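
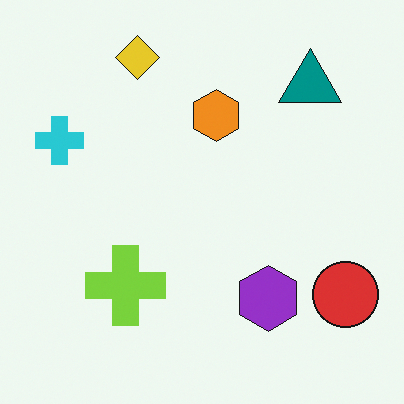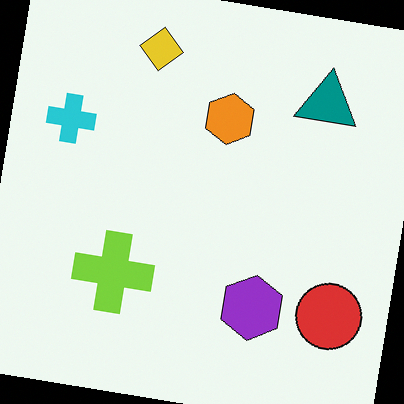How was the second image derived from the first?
The second image is the first rotated clockwise by a few degrees.

Every shape is tilted by the same angle and the image corners show triangular fill wedges — a whole-image rotation by a non-right angle.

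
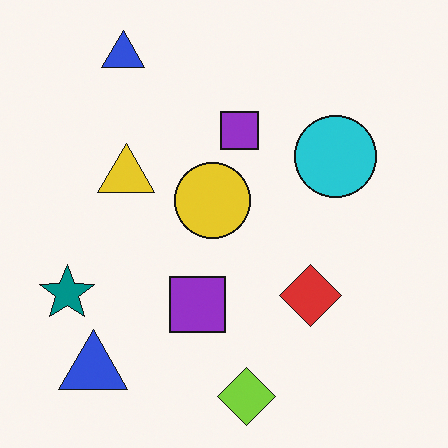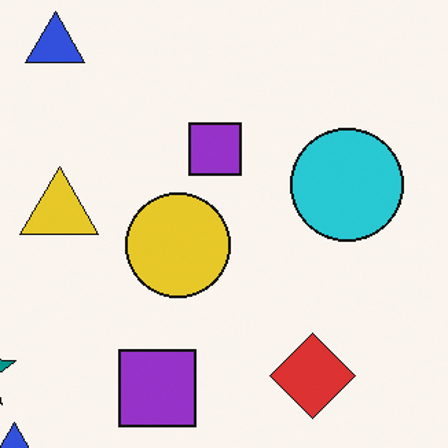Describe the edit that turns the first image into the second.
It was cropped slightly and scaled back up.

The visible shapes are larger and the field of view is narrower; shapes near the original edges may be partly or wholly outside the frame — a crop-and-rescale.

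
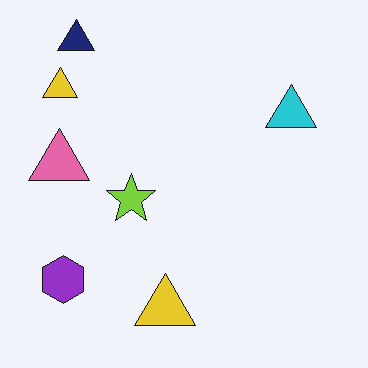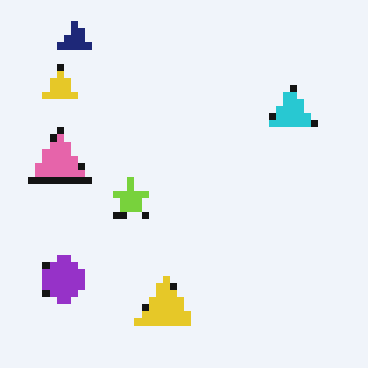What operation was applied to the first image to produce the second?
It was moderately pixelated.

Shapes are reduced to large square blocks; fine edges and outlines are lost — a downscale-then-upscale (mosaic) effect.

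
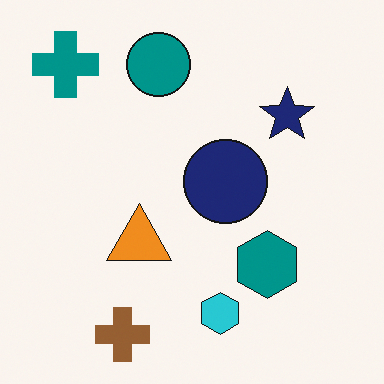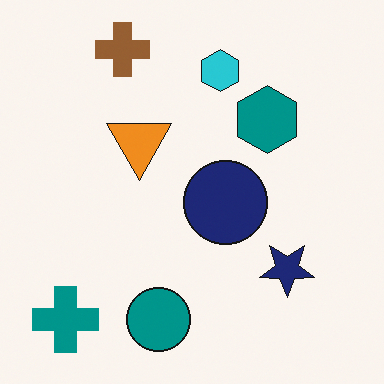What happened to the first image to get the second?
This is the original image flipped vertically (top ↔ bottom).

The brown cross is in the bottom-left of the first image and the top-left of the second — shapes on opposite sides of the horizontal midline have swapped in a mirror flip.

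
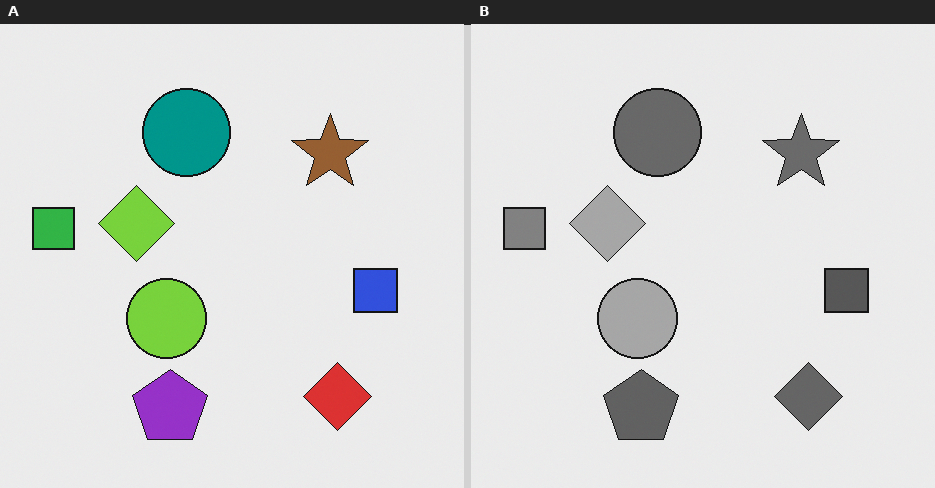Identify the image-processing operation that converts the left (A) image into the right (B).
Converted to grayscale.

All color is removed — every shape is now a shade of grey.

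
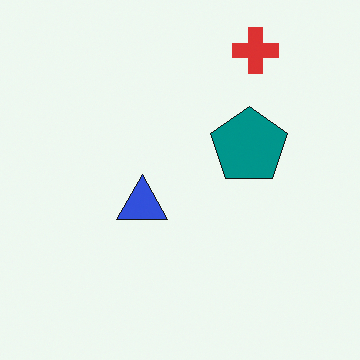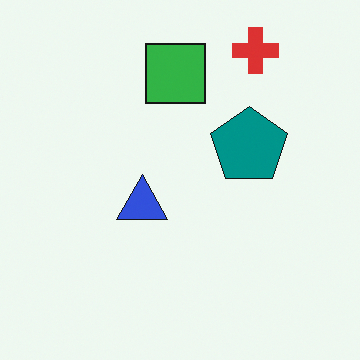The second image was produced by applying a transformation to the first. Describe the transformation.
It was overlaid with an additional green square.

A green square appears in the second image that is absent from the first.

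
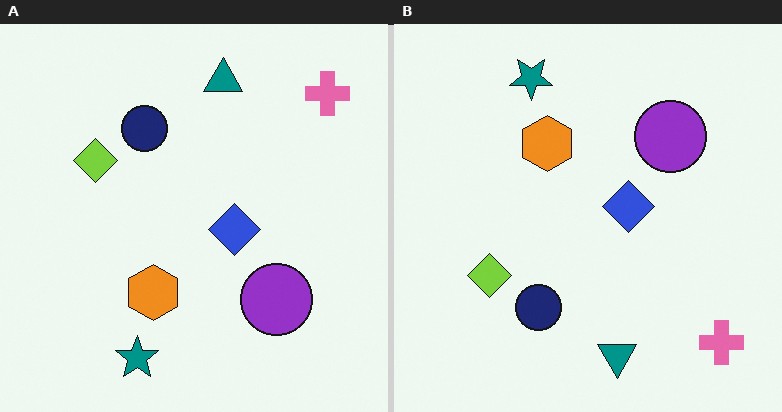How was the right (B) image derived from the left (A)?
The transformation is: flipped vertically (top ↔ bottom).

The teal star is in the bottom of the left (A) image and the top of the right (B) — shapes on opposite sides of the horizontal midline have swapped in a mirror flip.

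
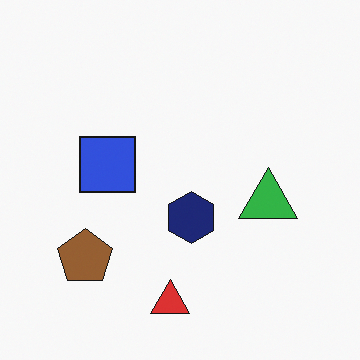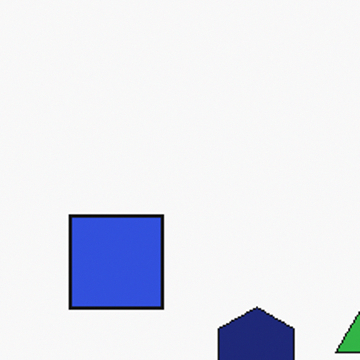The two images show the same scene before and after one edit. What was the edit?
Cropped tightly and scaled back up.

The visible shapes are larger and the field of view is narrower; shapes near the original edges may be partly or wholly outside the frame — a crop-and-rescale.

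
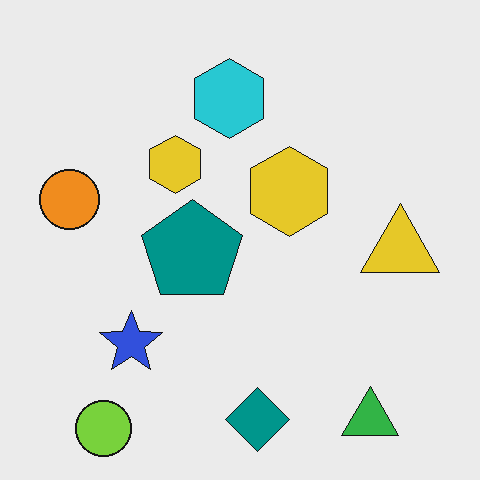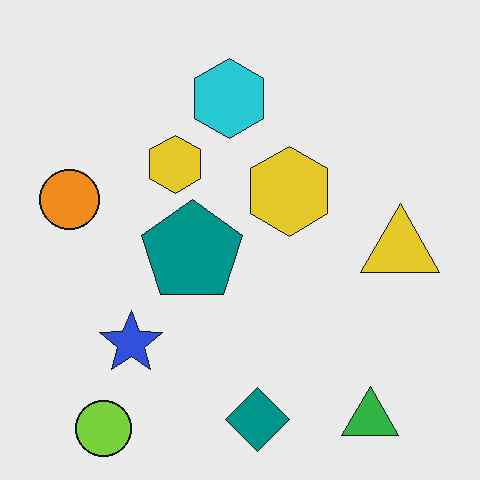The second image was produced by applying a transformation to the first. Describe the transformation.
The image was given moderate JPEG compression.

Blocky 8×8 compression artifacts appear around shape edges and the flat background shows ringing — characteristic JPEG degradation.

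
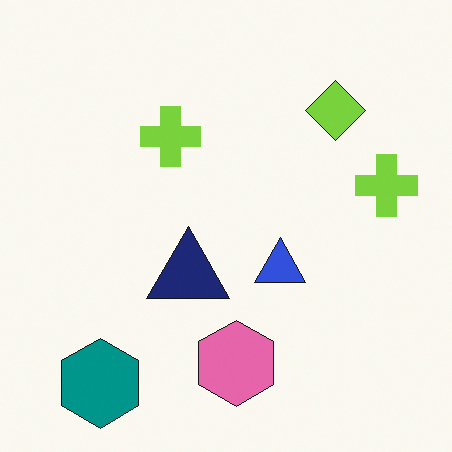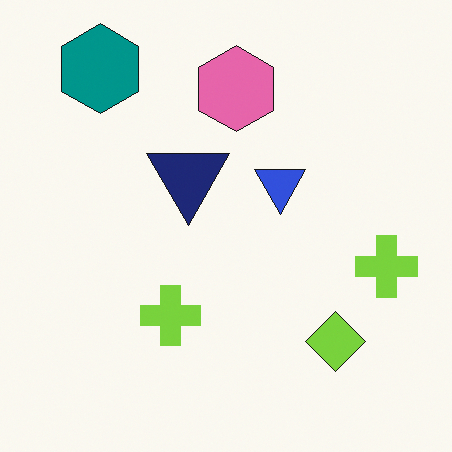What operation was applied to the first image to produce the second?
Flipped vertically (top ↔ bottom).

The teal hexagon is in the bottom-left of the first image and the top-left of the second — shapes on opposite sides of the horizontal midline have swapped in a mirror flip.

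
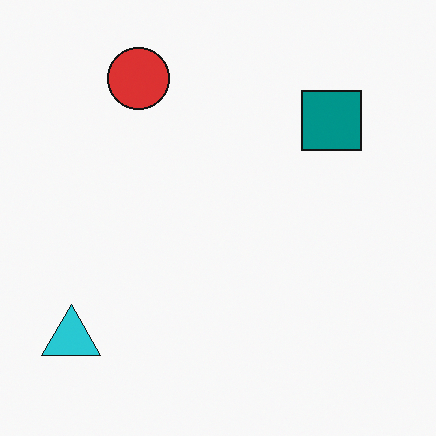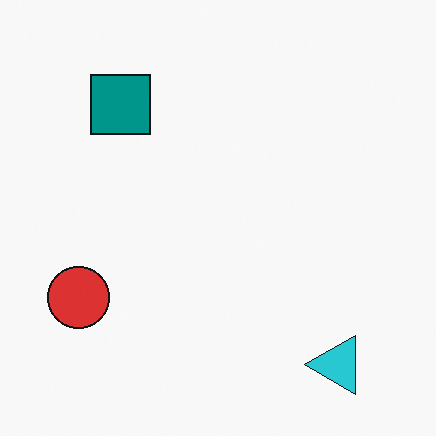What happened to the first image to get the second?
This is the original image rotated 90° counter-clockwise.

The cyan triangle sits in the bottom-left of the first image and the bottom-right of the second — consistent with a whole-image 90° counter-clockwise rotation.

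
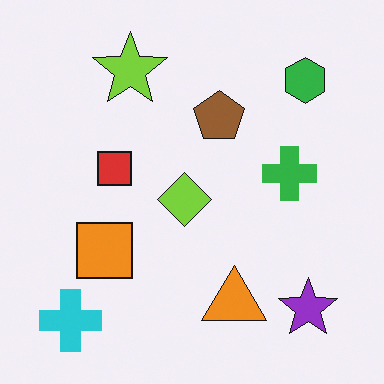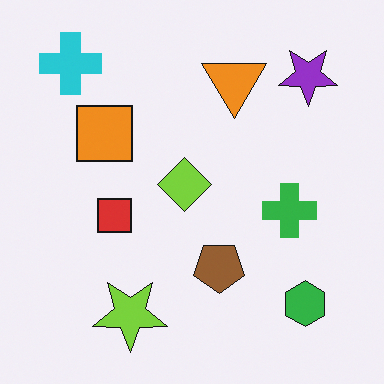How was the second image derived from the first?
It was flipped vertically (top ↔ bottom).

The cyan cross is in the bottom-left of the first image and the top-left of the second — shapes on opposite sides of the horizontal midline have swapped in a mirror flip.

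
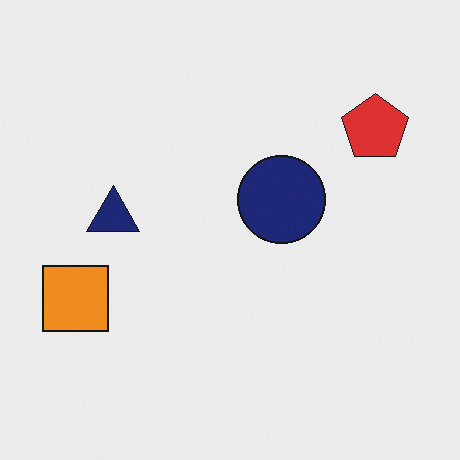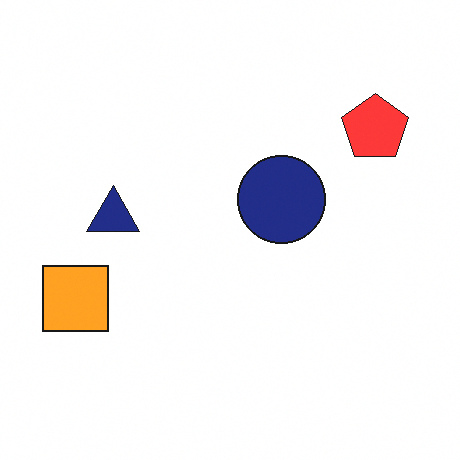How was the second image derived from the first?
This is the original image slightly brightened.

Every pixel — background and shapes alike — is uniformly brightened.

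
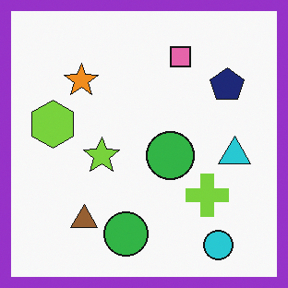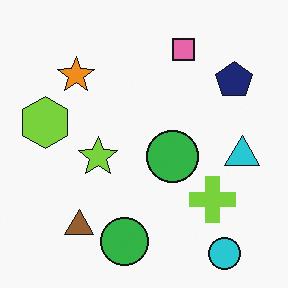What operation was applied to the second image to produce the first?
The transformation is: framed with a purple border.

A solid purple frame runs around the edge of the first image, with the content slightly shrunk inside it.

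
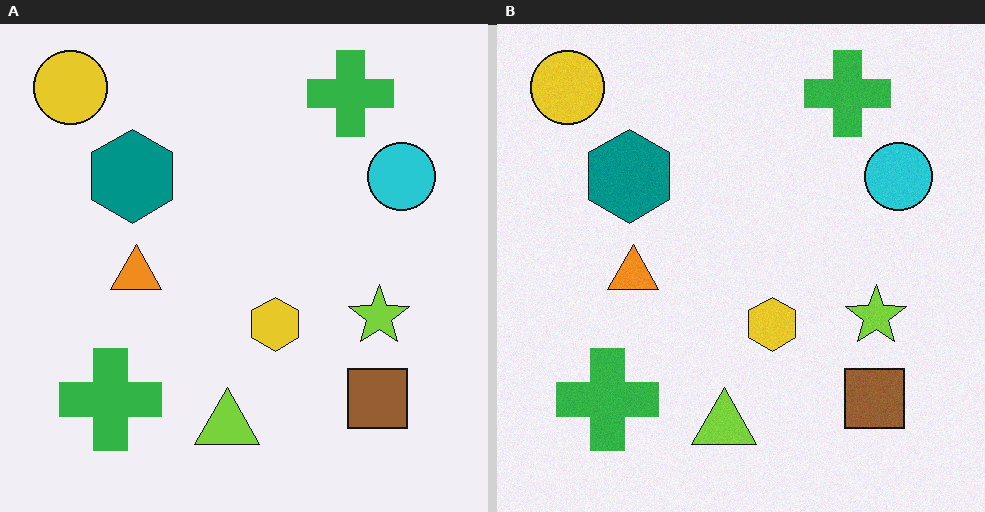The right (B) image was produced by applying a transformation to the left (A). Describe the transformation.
This is the original image degraded with light additive noise.

Random speckle covers the whole image, including the flat background.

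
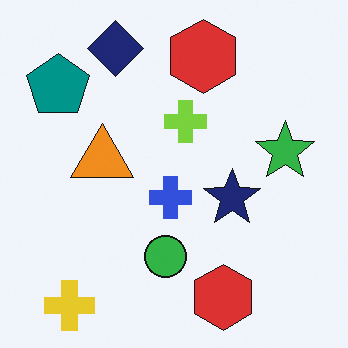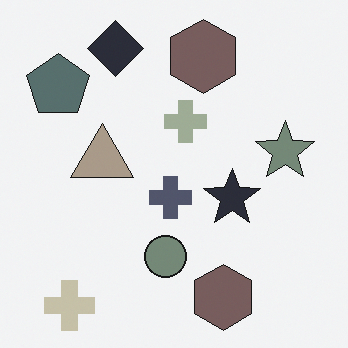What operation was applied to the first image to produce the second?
Heavily desaturated.

All colors are more muted and greyish — a global saturation change.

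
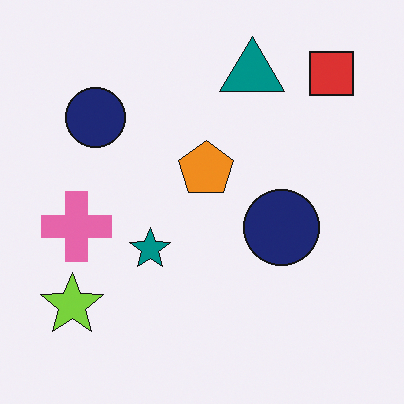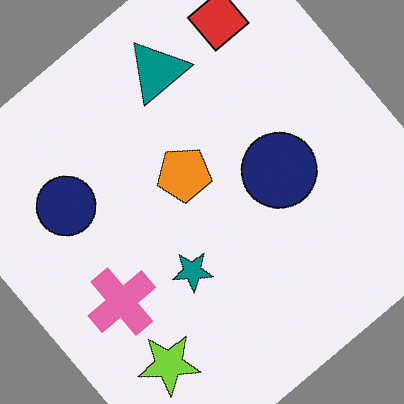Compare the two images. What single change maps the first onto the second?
It was rotated counter-clockwise by a large amount — several tens of degrees.

Every shape is tilted by the same angle and the image corners show triangular fill wedges — a whole-image rotation by a non-right angle.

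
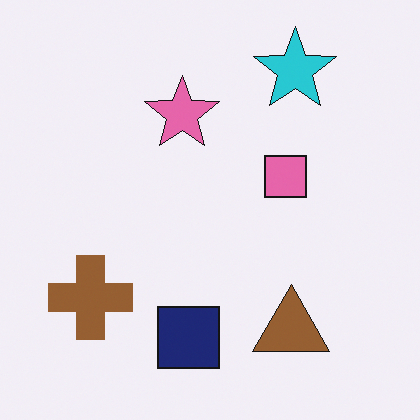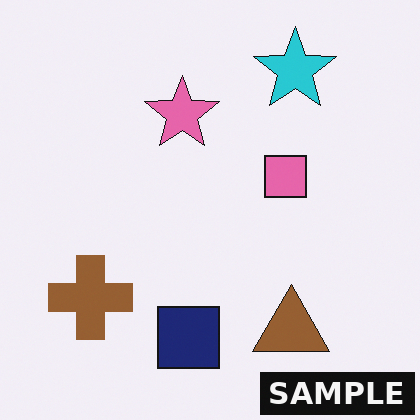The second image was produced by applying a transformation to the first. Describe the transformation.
Watermarked with the text "SAMPLE" in the lower-right corner.

A dark label reading "SAMPLE" appears in the lower-right corner.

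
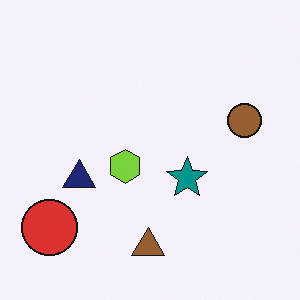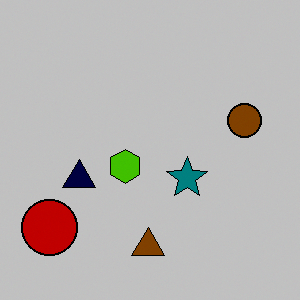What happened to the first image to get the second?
Heavily posterized to just a handful of flat colors.

Each flat color has snapped to a coarser quantized level — most visibly, the near-white background has dropped to a flat grey.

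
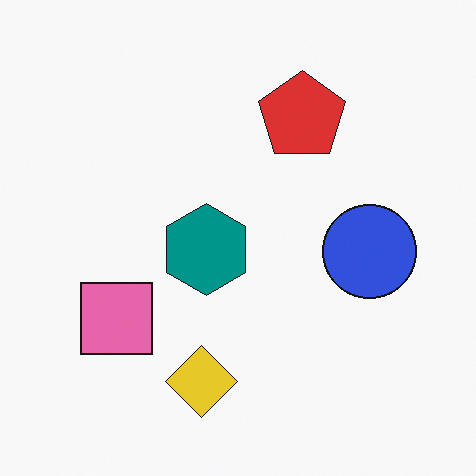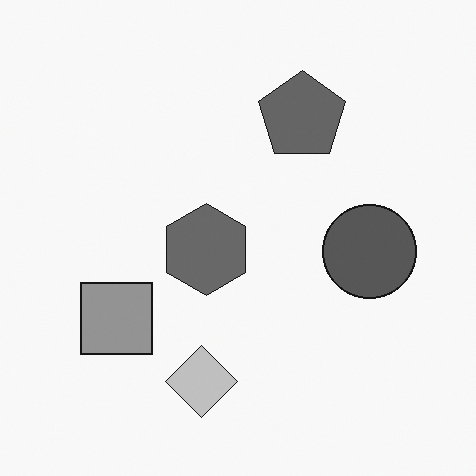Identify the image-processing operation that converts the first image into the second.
It was converted to grayscale.

All color is removed — every shape is now a shade of grey.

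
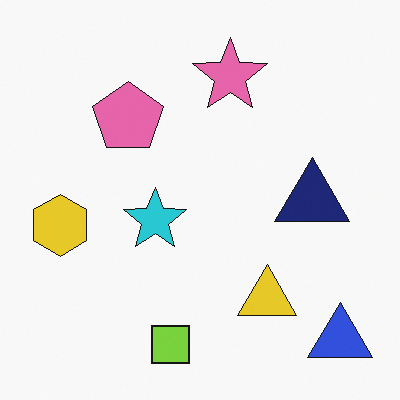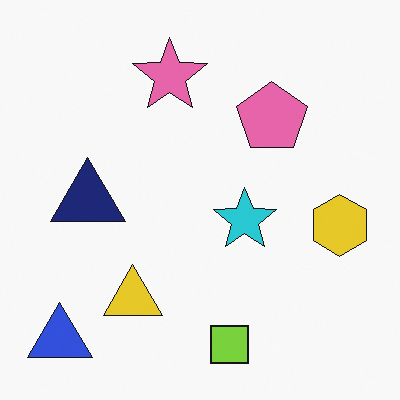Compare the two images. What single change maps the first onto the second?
The transformation is: flipped horizontally (left ↔ right).

The yellow hexagon is in the left of the first image and the right of the second — shapes on opposite sides of the vertical midline have swapped in a mirror flip.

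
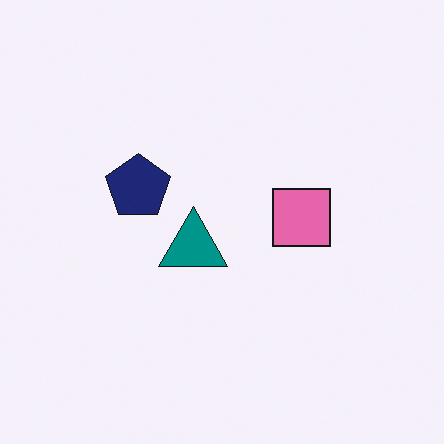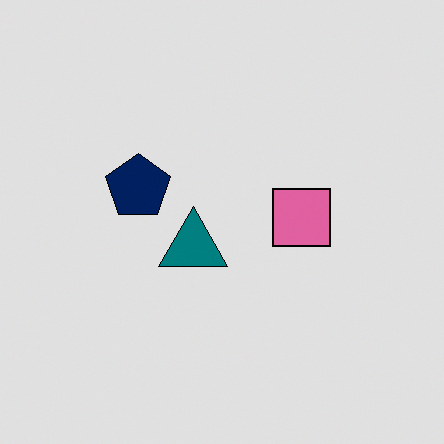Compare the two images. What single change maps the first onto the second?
This is the original image posterized to a reduced palette.

Each flat color has snapped to a coarser quantized level — most visibly, the near-white background has dropped to a flat grey.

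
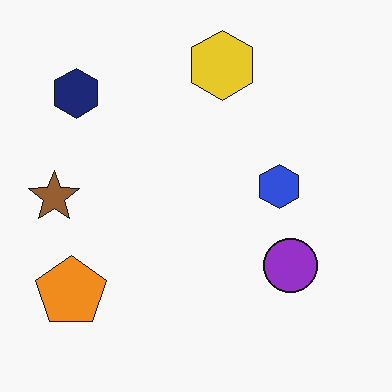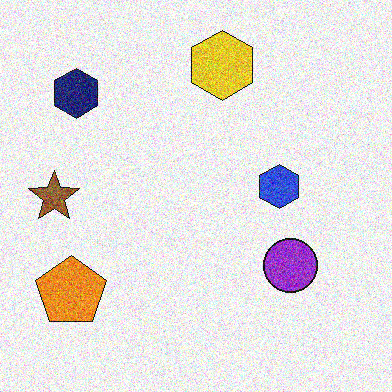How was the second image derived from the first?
The image was degraded with a thick layer of grain.

Random speckle covers the whole image, including the flat background.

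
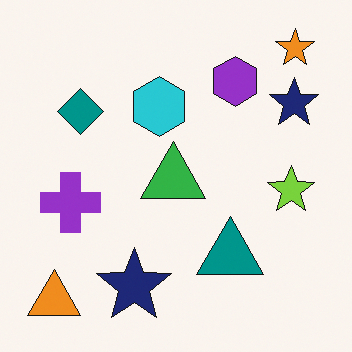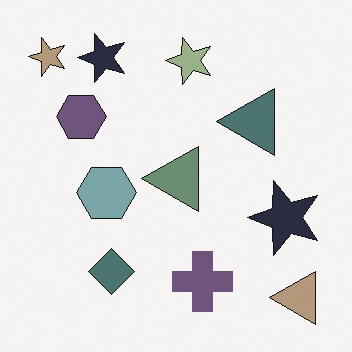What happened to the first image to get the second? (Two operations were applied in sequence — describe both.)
It was heavily desaturated, then rotated 90° counter-clockwise.

All colors are more muted and greyish — a global saturation change. The orange star sits in the top-right of the first image and the top-left of the second — consistent with a whole-image 90° counter-clockwise rotation.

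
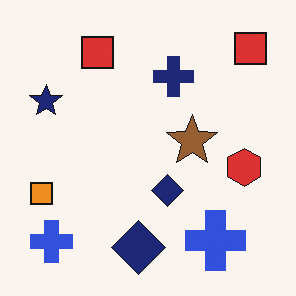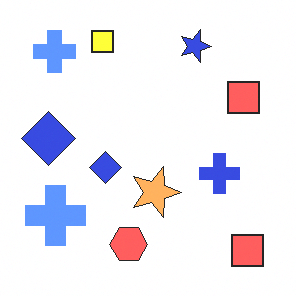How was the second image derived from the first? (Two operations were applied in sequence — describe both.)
This is the original image rotated 90° clockwise, then brightened a lot.

The orange square sits in the left of the first image and the top of the second — consistent with a whole-image 90° clockwise rotation. Every pixel — background and shapes alike — is uniformly brightened.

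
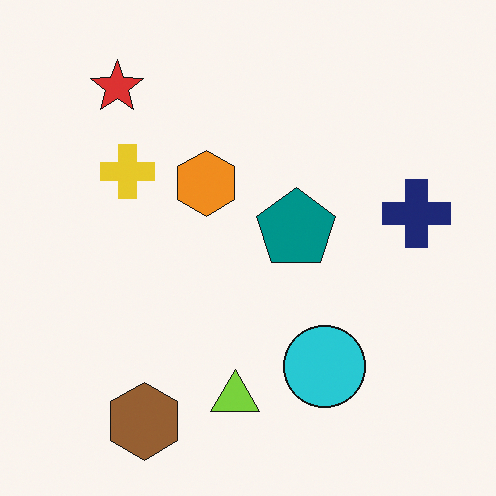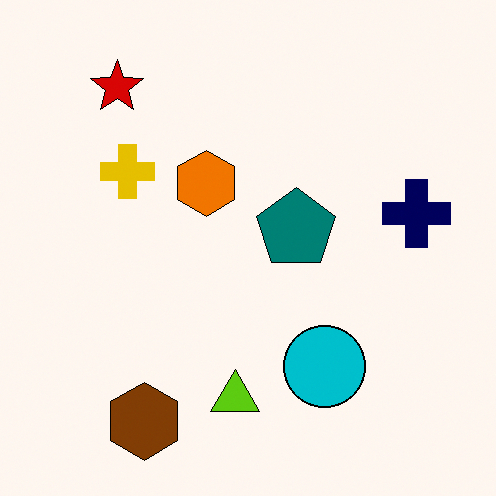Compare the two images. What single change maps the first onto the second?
It was given slightly increased contrast.

Tones are pushed away from mid-grey across the whole image — a global contrast change.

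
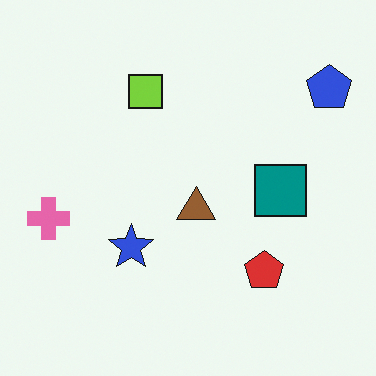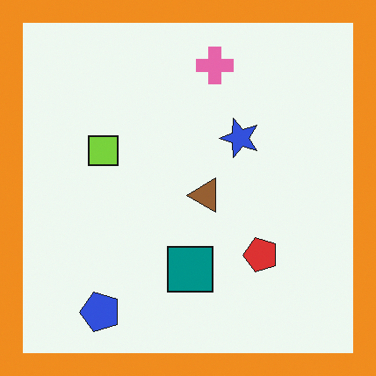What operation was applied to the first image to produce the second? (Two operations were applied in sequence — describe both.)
The transformation is: transposed (reflected across the top-left ↔ bottom-right diagonal), then framed with a orange border.

Shapes have swapped their row and column positions — what was in the top-right is now in the bottom-left — a diagonal reflection. A solid orange frame runs around the edge of the second image, with the content slightly shrunk inside it.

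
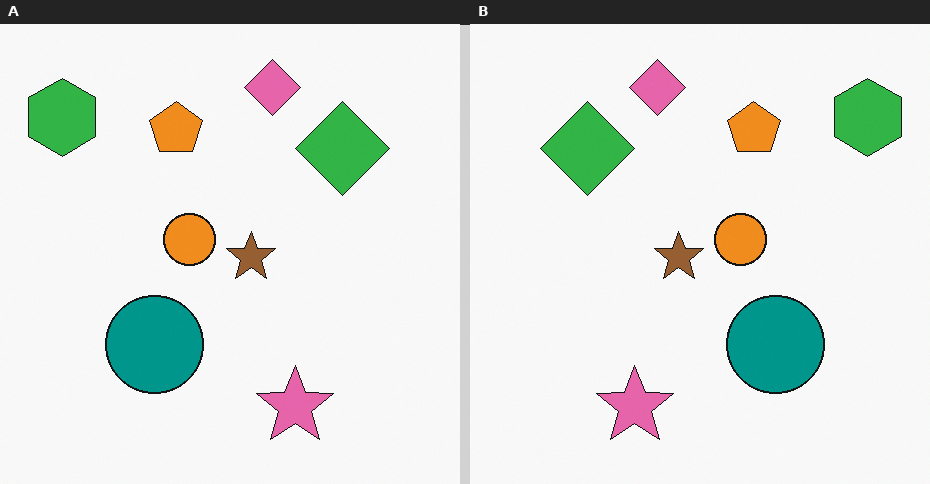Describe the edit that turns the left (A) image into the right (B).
The transformation is: flipped horizontally (left ↔ right).

The green hexagon is in the top-left of the left (A) image and the top-right of the right (B) — shapes on opposite sides of the vertical midline have swapped in a mirror flip.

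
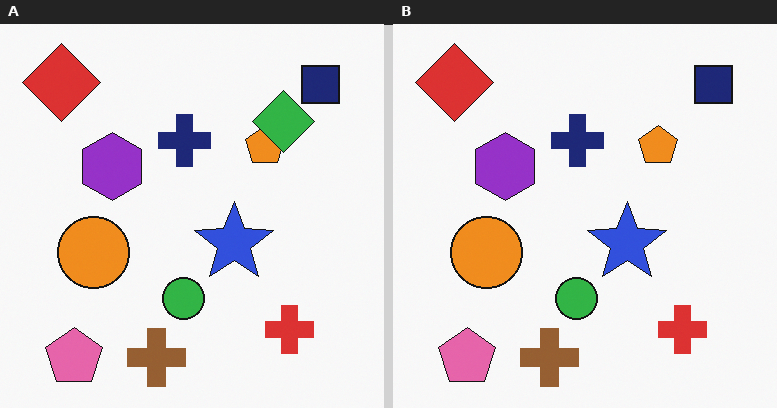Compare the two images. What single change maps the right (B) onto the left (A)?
Overlaid with an additional green diamond.

A green diamond appears in the left (A) image that is absent from the right (B).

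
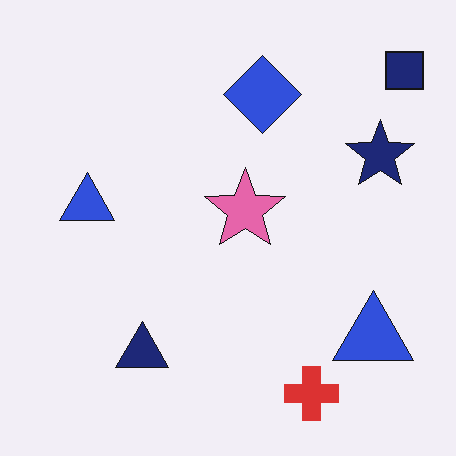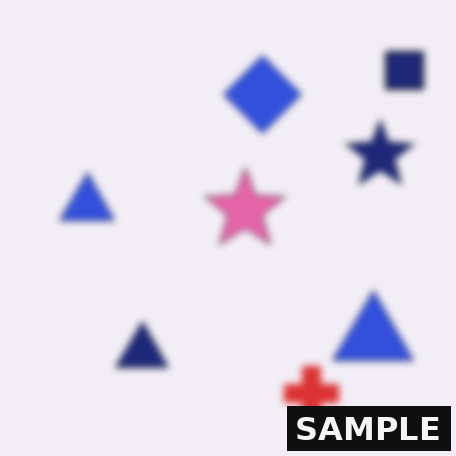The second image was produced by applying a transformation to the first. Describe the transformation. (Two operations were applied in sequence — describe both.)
It was noticeably gaussian-blurred, then watermarked with the text "SAMPLE" in the lower-right corner.

Shape edges and outlines are uniformly softened across the whole image. A dark label reading "SAMPLE" appears in the lower-right corner.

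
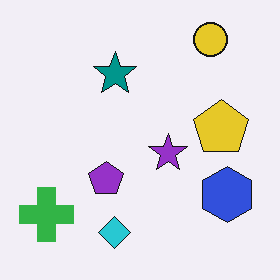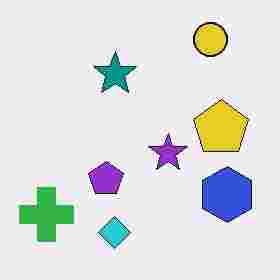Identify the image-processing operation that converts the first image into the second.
The second image is the first heavily JPEG-compressed with obvious blocking artifacts.

Blocky 8×8 compression artifacts appear around shape edges and the flat background shows ringing — characteristic JPEG degradation.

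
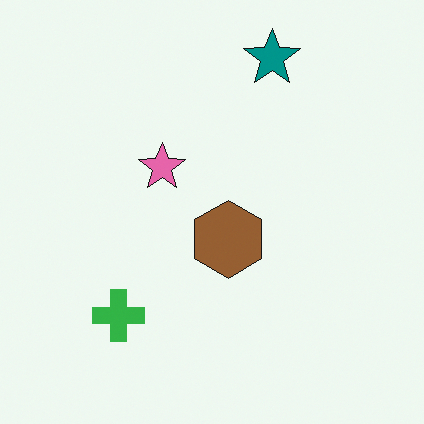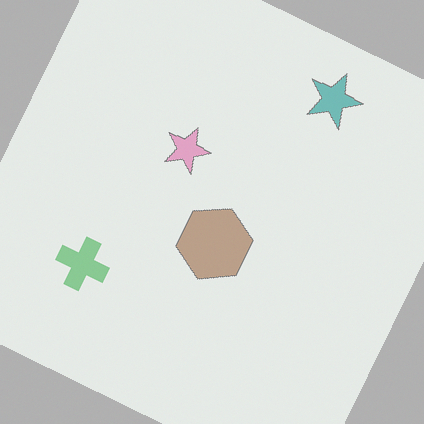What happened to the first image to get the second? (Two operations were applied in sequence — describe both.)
The image was rotated clockwise by a moderate amount, then washed out (contrast reduced).

Every shape is tilted by the same angle and the image corners show triangular fill wedges — a whole-image rotation by a non-right angle. Tones are pushed toward mid-grey across the whole image — a global contrast change.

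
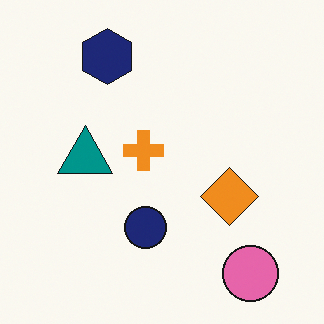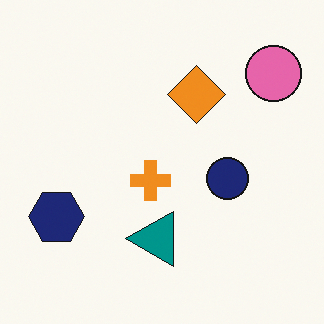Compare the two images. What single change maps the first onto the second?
This is the original image rotated 90° counter-clockwise.

The pink circle sits in the bottom-right of the first image and the top-right of the second — consistent with a whole-image 90° counter-clockwise rotation.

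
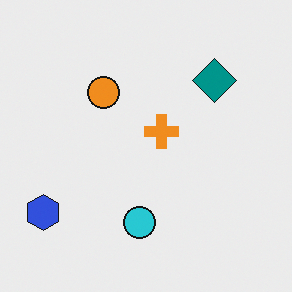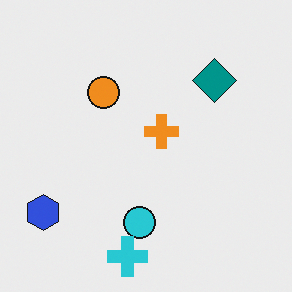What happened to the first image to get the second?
The image was overlaid with an additional cyan cross.

A cyan cross appears in the second image that is absent from the first.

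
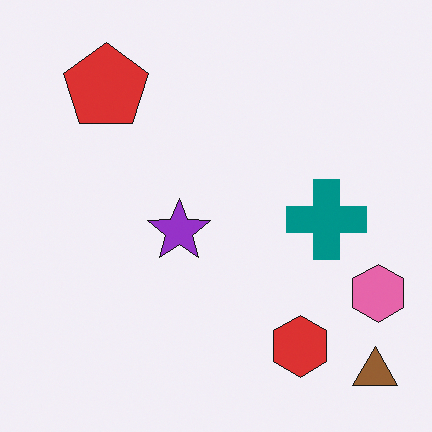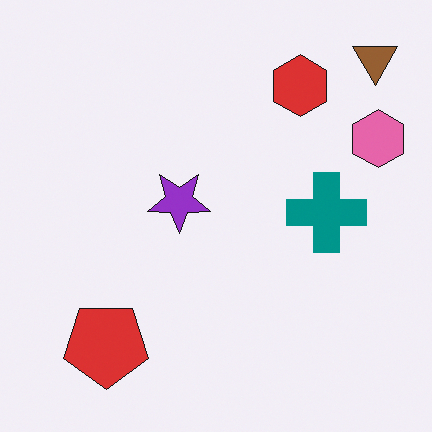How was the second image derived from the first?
The image was flipped vertically (top ↔ bottom).

The brown triangle is in the bottom-right of the first image and the top-right of the second — shapes on opposite sides of the horizontal midline have swapped in a mirror flip.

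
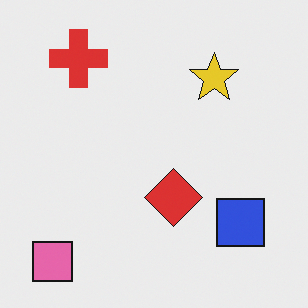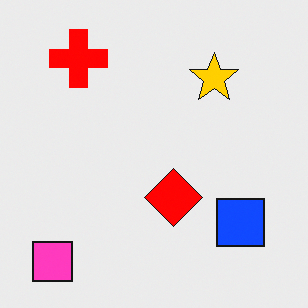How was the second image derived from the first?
It was made much more vivid (saturation change).

All colors are more vivid — a global saturation change.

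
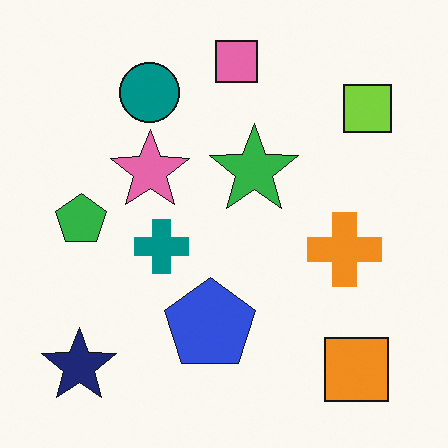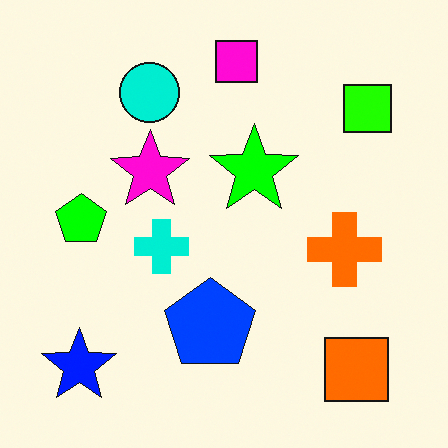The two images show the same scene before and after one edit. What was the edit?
The image was made much more vivid (saturation change).

All colors are more vivid — a global saturation change.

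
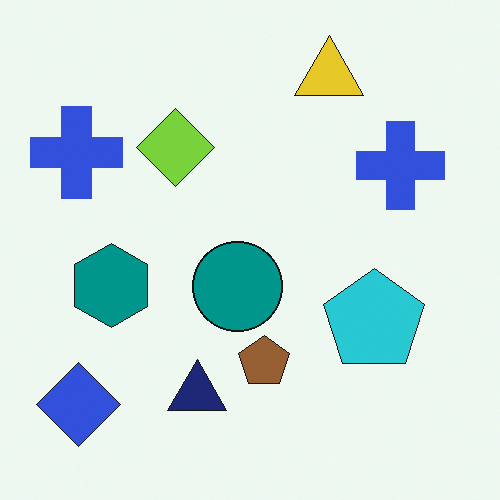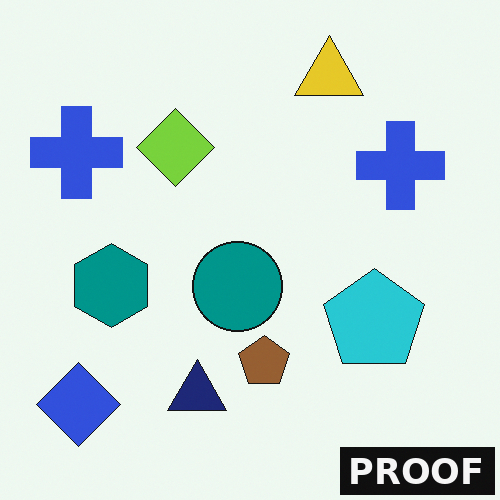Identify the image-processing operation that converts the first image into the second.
The second image is the first watermarked with the text "PROOF" in the lower-right corner.

A dark label reading "PROOF" appears in the lower-right corner.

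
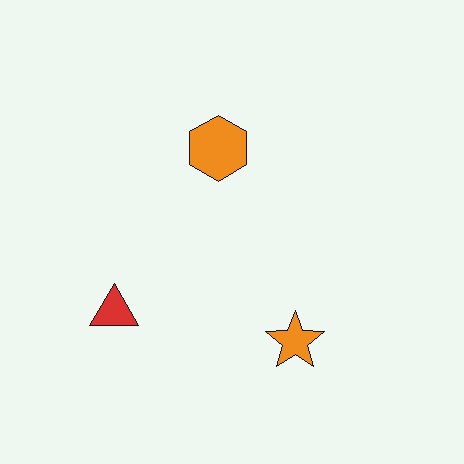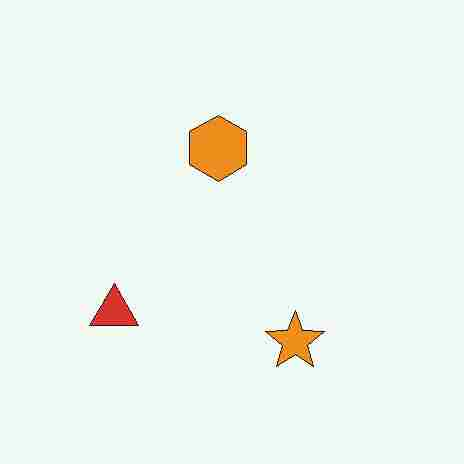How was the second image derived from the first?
It was degraded with heavy JPEG compression.

Blocky 8×8 compression artifacts appear around shape edges and the flat background shows ringing — characteristic JPEG degradation.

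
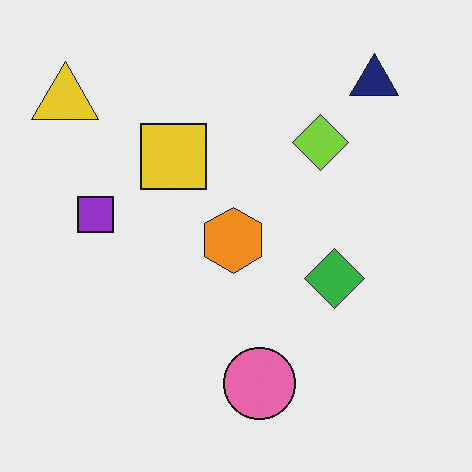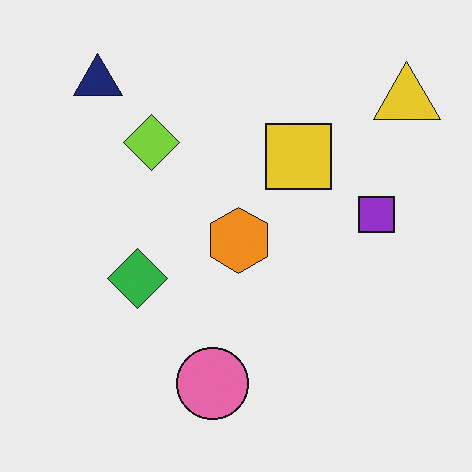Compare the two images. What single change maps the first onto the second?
The second image is the first flipped horizontally (left ↔ right).

The yellow triangle is in the top-left of the first image and the top-right of the second — shapes on opposite sides of the vertical midline have swapped in a mirror flip.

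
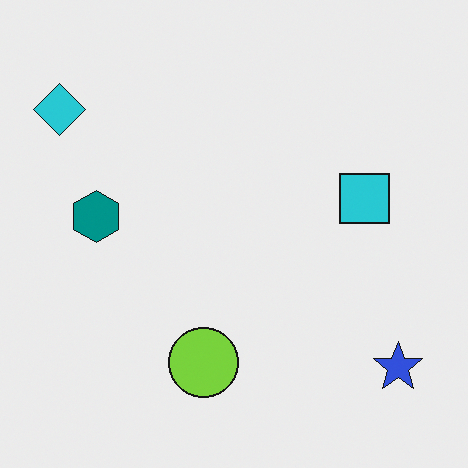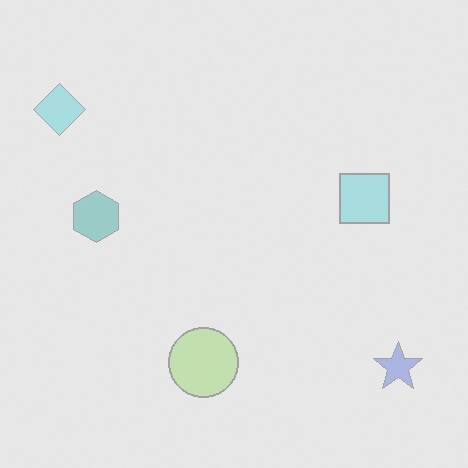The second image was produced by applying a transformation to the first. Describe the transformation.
Given much lower contrast.

Tones are pushed toward mid-grey across the whole image — a global contrast change.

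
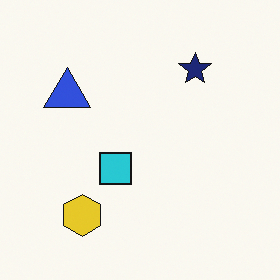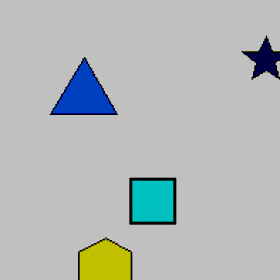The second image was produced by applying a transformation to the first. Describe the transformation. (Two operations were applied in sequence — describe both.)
This is the original image cropped slightly and scaled back up, then aggressively posterized.

The visible shapes are larger and the field of view is narrower; shapes near the original edges may be partly or wholly outside the frame — a crop-and-rescale. Each flat color has snapped to a coarser quantized level — most visibly, the near-white background has dropped to a flat grey.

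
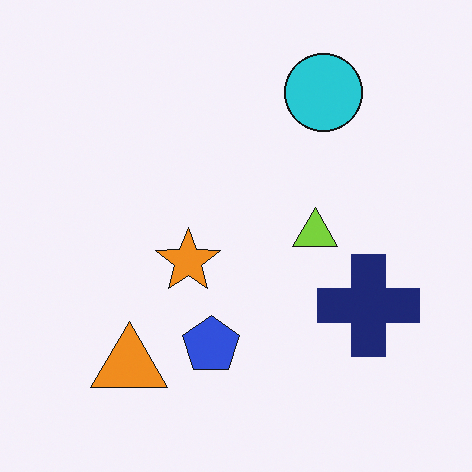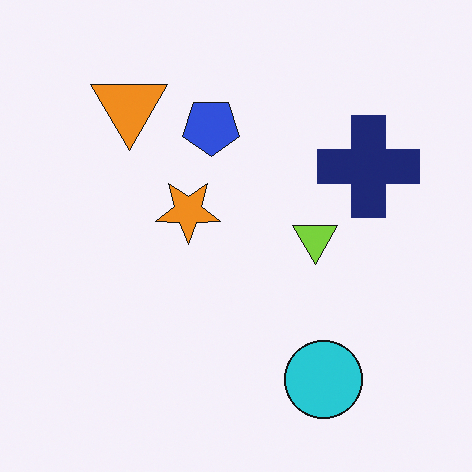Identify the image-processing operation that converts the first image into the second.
The second image is the first flipped vertically (top ↔ bottom).

The cyan circle is in the top-right of the first image and the bottom-right of the second — shapes on opposite sides of the horizontal midline have swapped in a mirror flip.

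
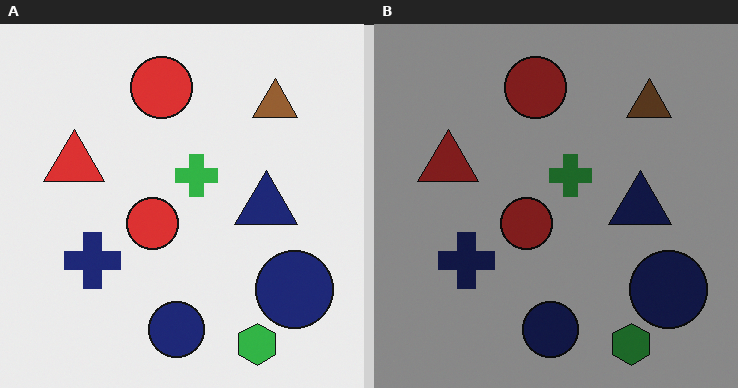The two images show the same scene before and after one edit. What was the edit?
The transformation is: substantially darkened.

Every pixel — background and shapes alike — is uniformly darkened.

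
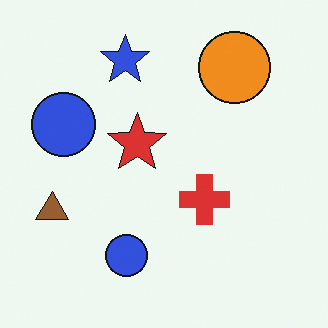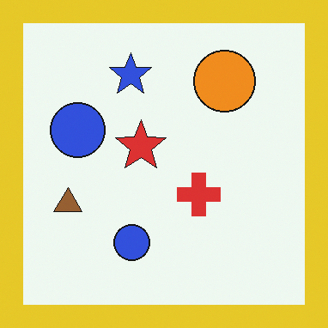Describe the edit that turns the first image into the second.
Framed with a yellow border.

A solid yellow frame runs around the edge of the second image, with the content slightly shrunk inside it.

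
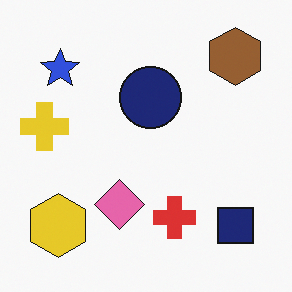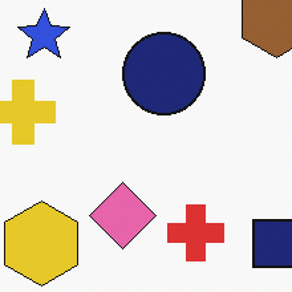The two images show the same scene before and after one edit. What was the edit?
The transformation is: cropped to a modestly smaller region and rescaled.

The visible shapes are larger and the field of view is narrower; shapes near the original edges may be partly or wholly outside the frame — a crop-and-rescale.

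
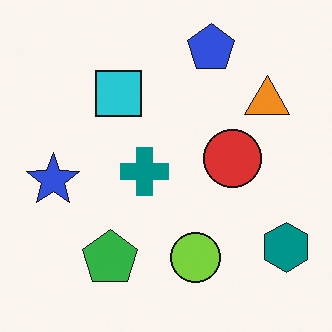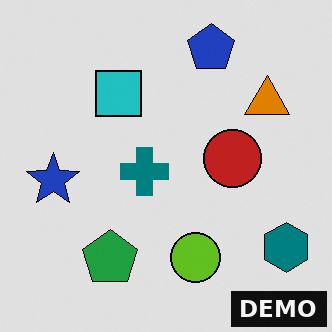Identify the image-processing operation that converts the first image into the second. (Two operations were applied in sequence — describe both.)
This is the original image moderately posterized, then watermarked with the text "DEMO" in the lower-right corner.

Each flat color has snapped to a coarser quantized level — most visibly, the near-white background has dropped to a flat grey. A dark label reading "DEMO" appears in the lower-right corner.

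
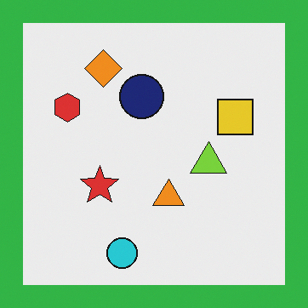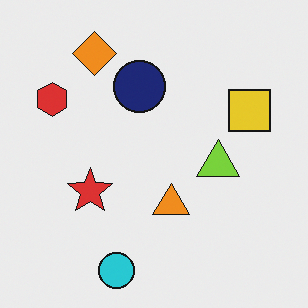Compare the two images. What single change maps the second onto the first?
It was framed with a green border.

A solid green frame runs around the edge of the first image, with the content slightly shrunk inside it.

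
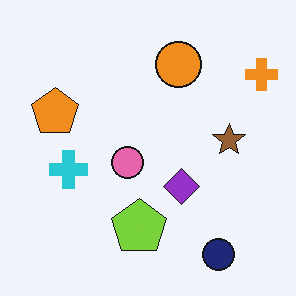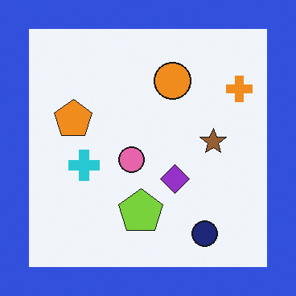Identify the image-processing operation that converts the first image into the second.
The second image is the first framed with a blue border.

A solid blue frame runs around the edge of the second image, with the content slightly shrunk inside it.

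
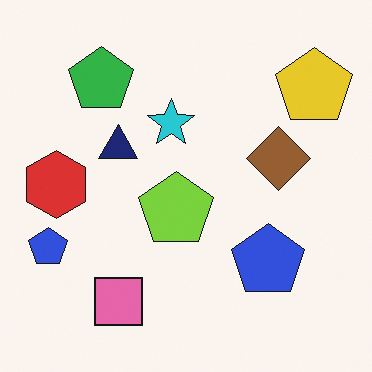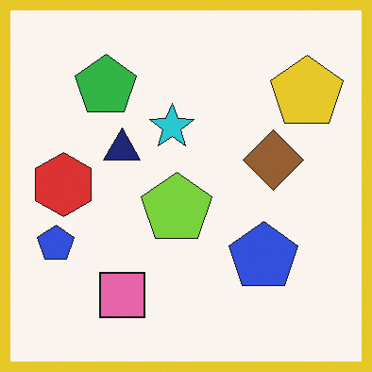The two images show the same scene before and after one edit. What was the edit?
The image was framed with a yellow border.

A solid yellow frame runs around the edge of the second image, with the content slightly shrunk inside it.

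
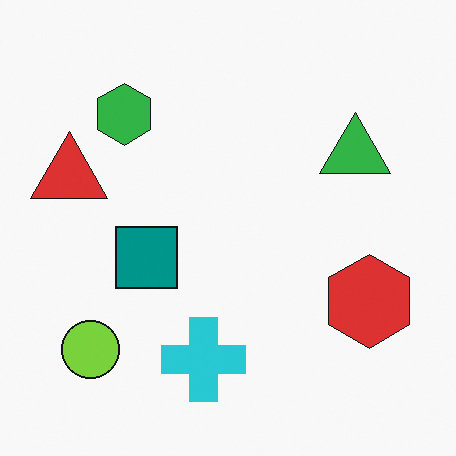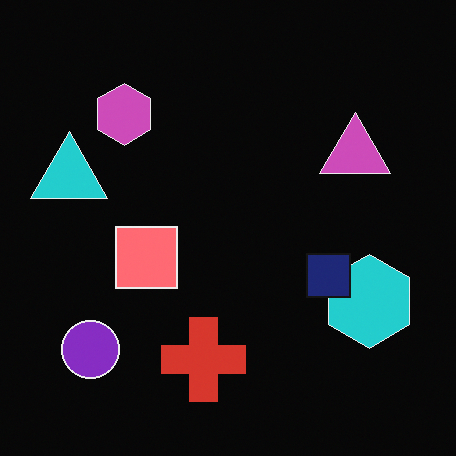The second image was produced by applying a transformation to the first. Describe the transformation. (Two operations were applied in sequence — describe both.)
The transformation is: color-inverted (negative), then overlaid with an additional navy square.

The light background has become dark and every shape's color is its complement — a photographic negative. A navy square appears in the second image that is absent from the first.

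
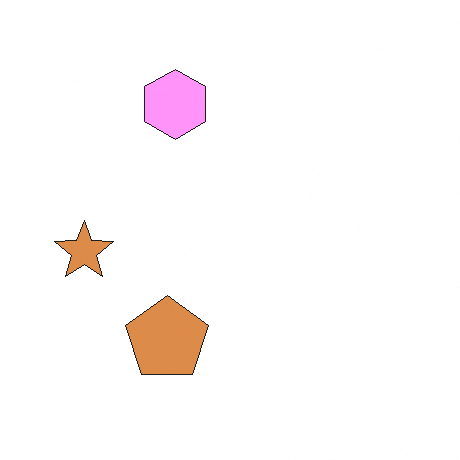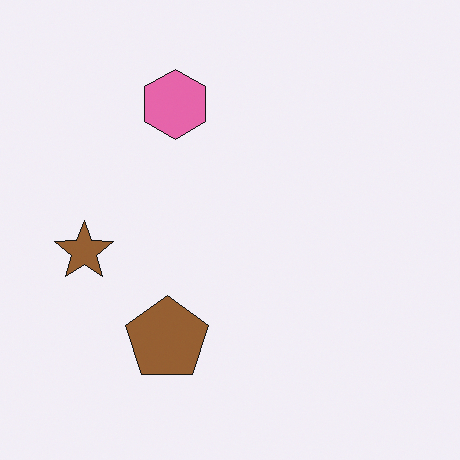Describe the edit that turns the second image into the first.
The image was brightened a lot.

Every pixel — background and shapes alike — is uniformly brightened.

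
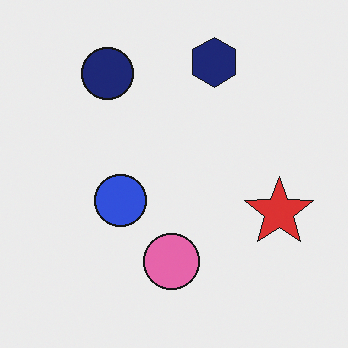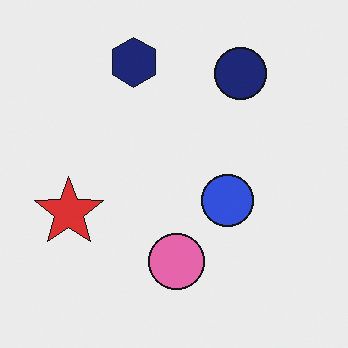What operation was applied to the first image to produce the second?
Flipped horizontally (left ↔ right).

The red star is in the right of the first image and the left of the second — shapes on opposite sides of the vertical midline have swapped in a mirror flip.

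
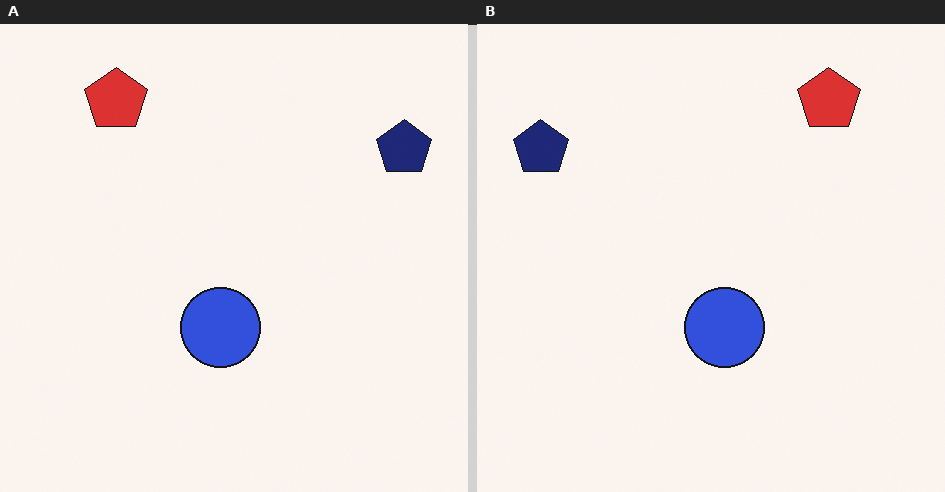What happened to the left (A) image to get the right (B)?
The transformation is: flipped horizontally (left ↔ right).

The navy pentagon is in the top-right of the left (A) image and the top-left of the right (B) — shapes on opposite sides of the vertical midline have swapped in a mirror flip.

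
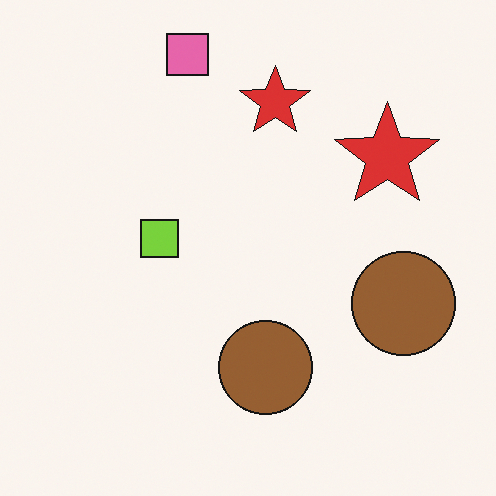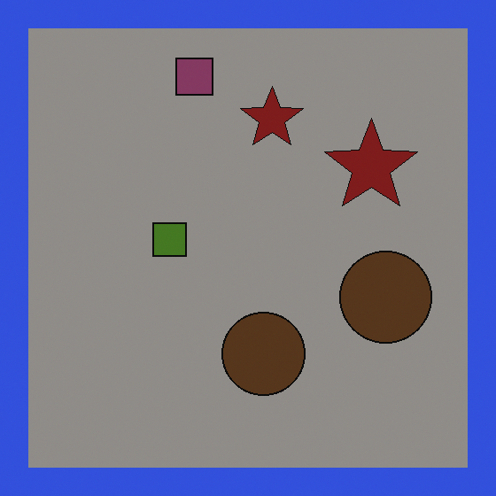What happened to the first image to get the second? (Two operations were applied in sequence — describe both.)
It was noticeably darkened, then framed with a blue border.

Every pixel — background and shapes alike — is uniformly darkened. A solid blue frame runs around the edge of the second image, with the content slightly shrunk inside it.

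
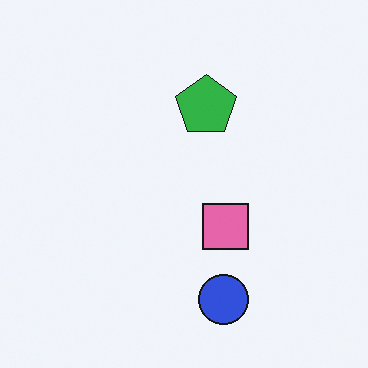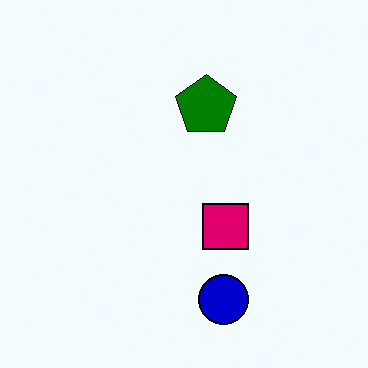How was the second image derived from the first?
Given much higher contrast.

Tones are pushed away from mid-grey across the whole image — a global contrast change.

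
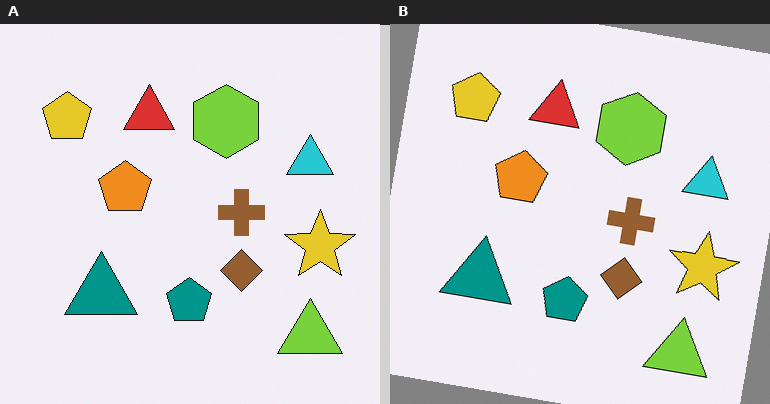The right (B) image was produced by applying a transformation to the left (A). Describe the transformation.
Rotated clockwise by a few degrees.

Every shape is tilted by the same angle and the image corners show triangular fill wedges — a whole-image rotation by a non-right angle.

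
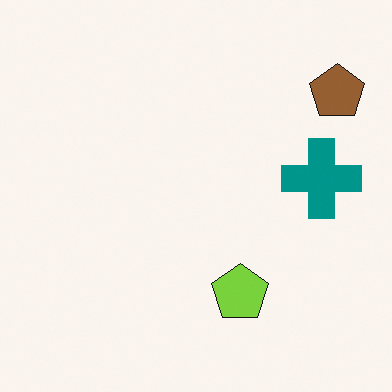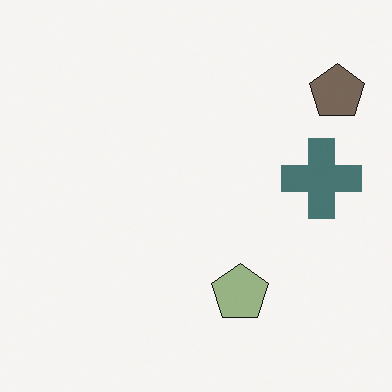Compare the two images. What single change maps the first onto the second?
The transformation is: made much more muted (saturation change).

All colors are more muted and greyish — a global saturation change.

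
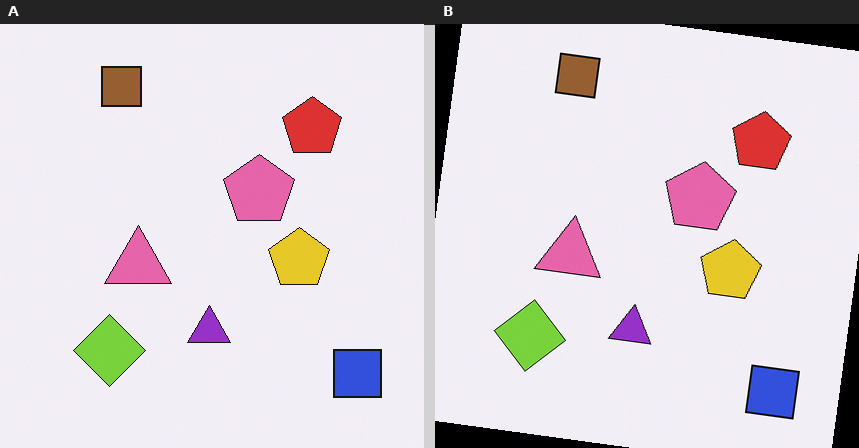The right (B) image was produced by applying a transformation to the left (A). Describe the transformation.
It was rotated clockwise by a small amount.

Every shape is tilted by the same angle and the image corners show triangular fill wedges — a whole-image rotation by a non-right angle.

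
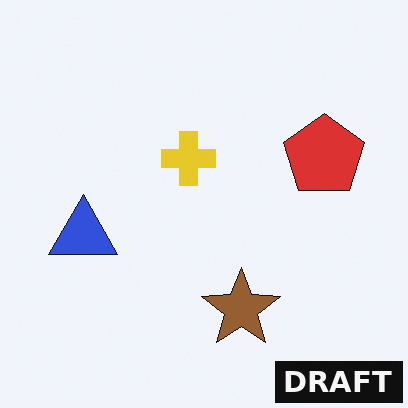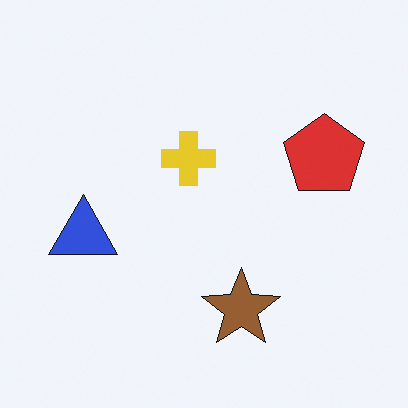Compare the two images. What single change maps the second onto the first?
The first image is the second watermarked with the text "DRAFT" in the lower-right corner.

A dark label reading "DRAFT" appears in the lower-right corner.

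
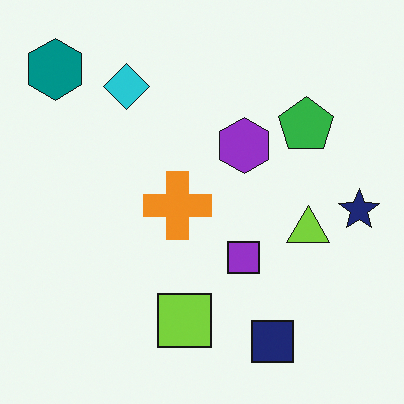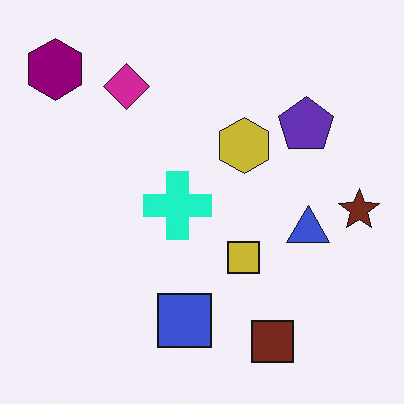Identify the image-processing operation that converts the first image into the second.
The transformation is: hue-shifted noticeably.

Every shape's color has rotated by the same amount around the hue wheel — a uniform hue shift.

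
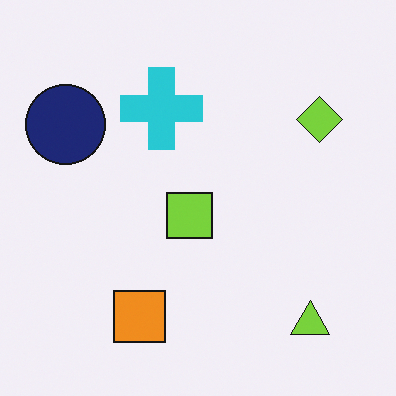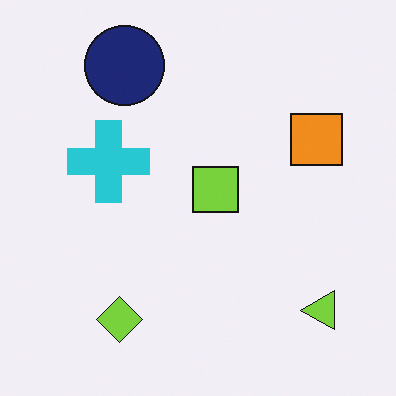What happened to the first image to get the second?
The image was transposed (reflected across the top-left ↔ bottom-right diagonal).

Shapes have swapped their row and column positions — what was in the top-right is now in the bottom-left — a diagonal reflection.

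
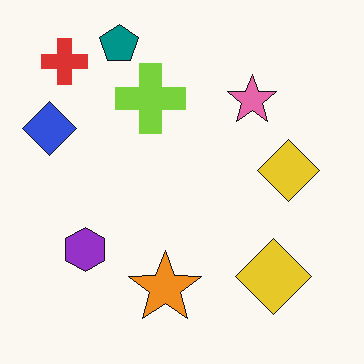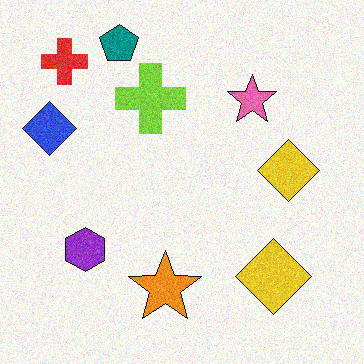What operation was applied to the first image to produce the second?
It was degraded with moderate additive noise.

Random speckle covers the whole image, including the flat background.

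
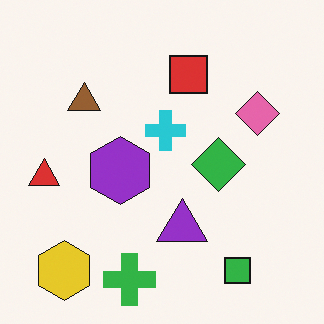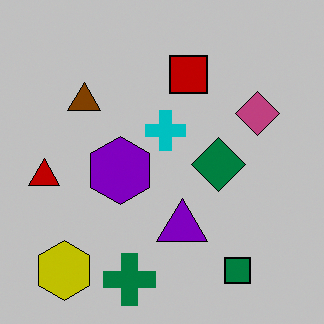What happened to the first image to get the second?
It was heavily posterized to just a handful of flat colors.

Each flat color has snapped to a coarser quantized level — most visibly, the near-white background has dropped to a flat grey.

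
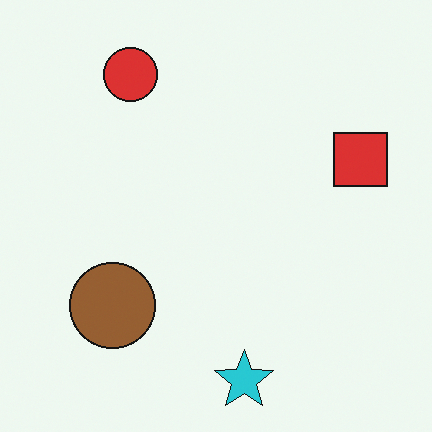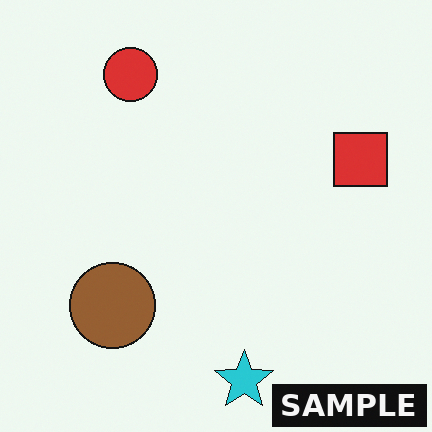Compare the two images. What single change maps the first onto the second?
The second image is the first watermarked with the text "SAMPLE" in the lower-right corner.

A dark label reading "SAMPLE" appears in the lower-right corner.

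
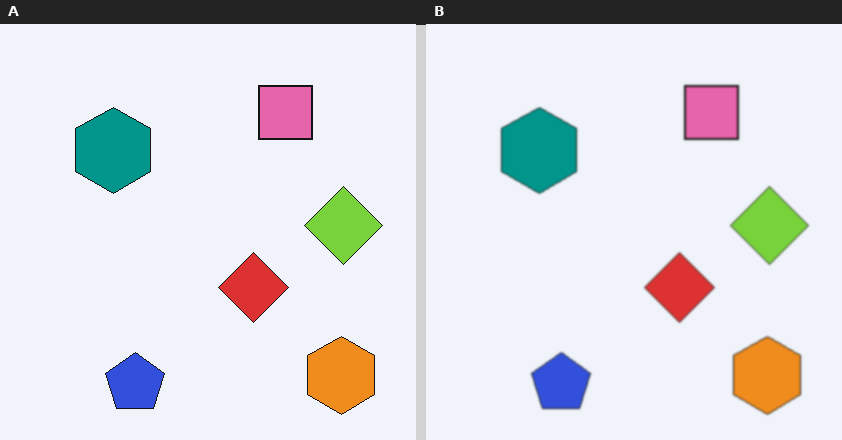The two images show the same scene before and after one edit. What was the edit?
This is the original image lightly blurred.

Shape edges and outlines are uniformly softened across the whole image.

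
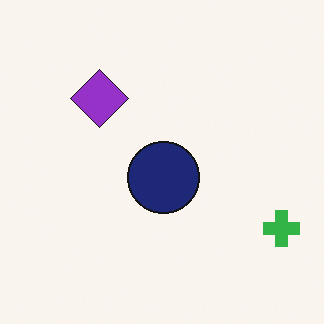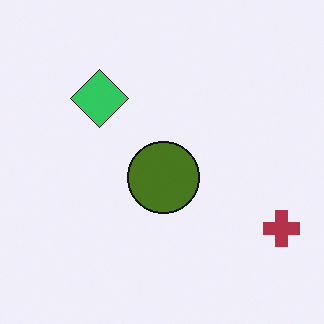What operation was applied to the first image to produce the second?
This is the original image hue-shifted by a large amount.

Every shape's color has rotated by the same amount around the hue wheel — a uniform hue shift.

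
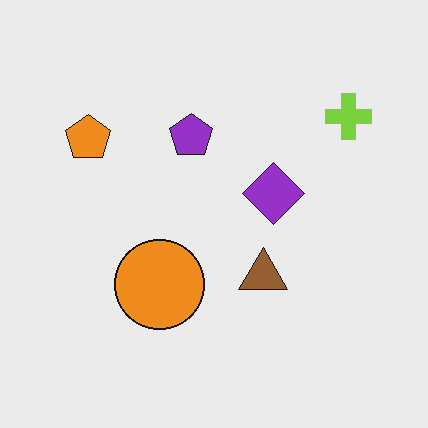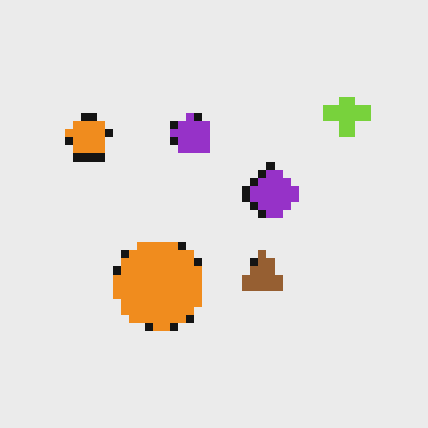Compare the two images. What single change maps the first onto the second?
This is the original image pixelated into visible square blocks.

Shapes are reduced to large square blocks; fine edges and outlines are lost — a downscale-then-upscale (mosaic) effect.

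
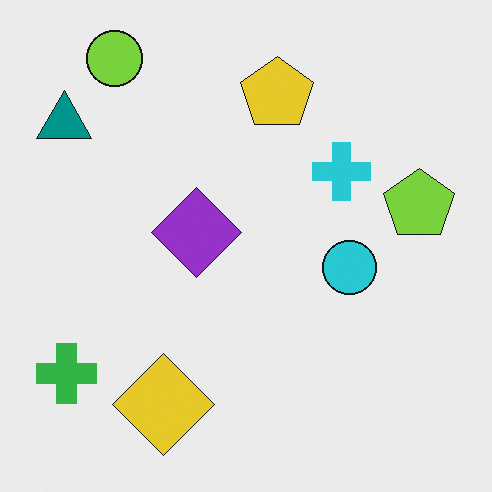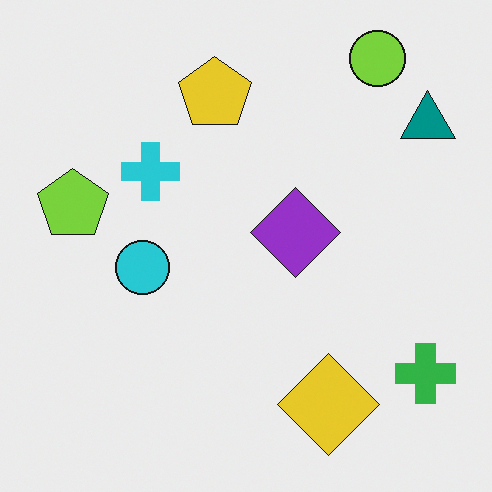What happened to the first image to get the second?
Flipped horizontally (left ↔ right).

The teal triangle is in the top-left of the first image and the top-right of the second — shapes on opposite sides of the vertical midline have swapped in a mirror flip.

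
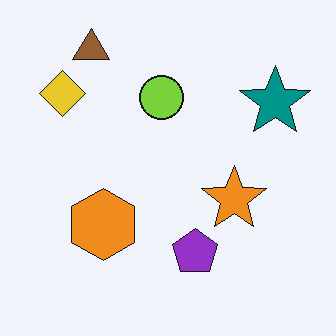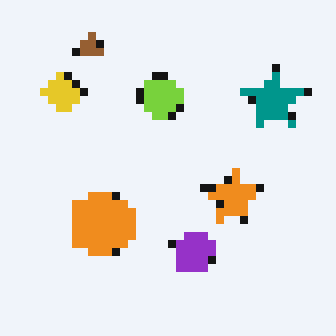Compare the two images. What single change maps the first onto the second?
The transformation is: pixelated into visible square blocks.

Shapes are reduced to large square blocks; fine edges and outlines are lost — a downscale-then-upscale (mosaic) effect.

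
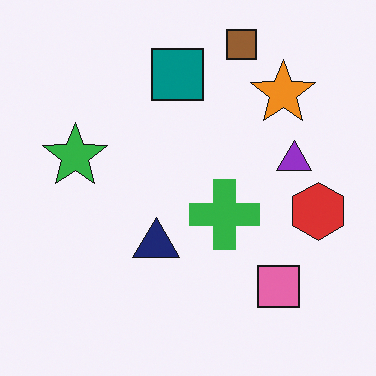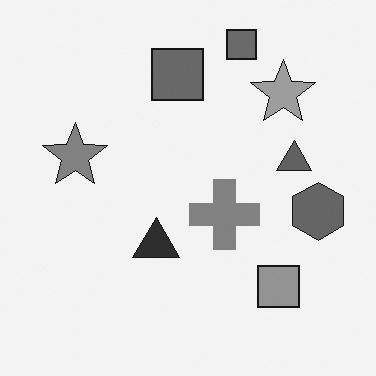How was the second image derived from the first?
The second image is the first converted to grayscale.

All color is removed — every shape is now a shade of grey.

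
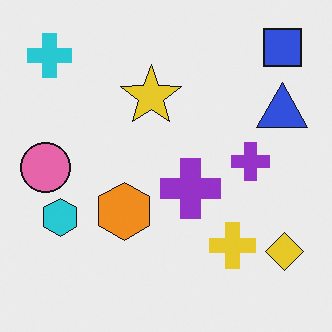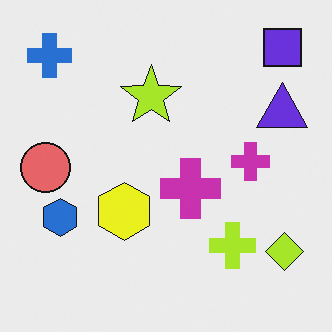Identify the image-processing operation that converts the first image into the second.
Hue-shifted by a small amount.

Every shape's color has rotated by the same amount around the hue wheel — a uniform hue shift.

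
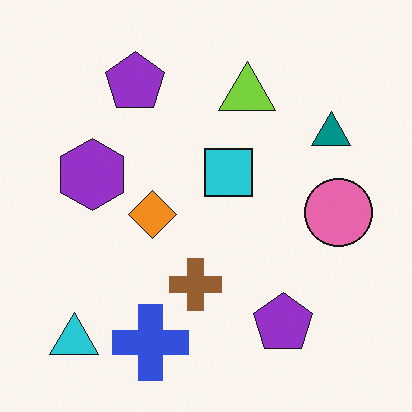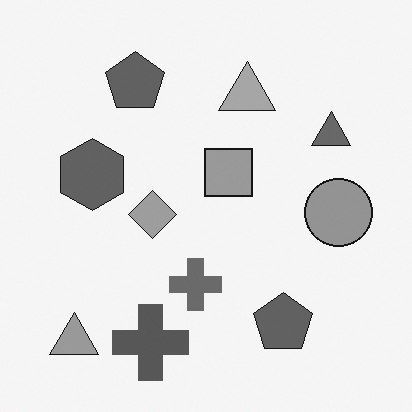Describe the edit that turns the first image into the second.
The transformation is: converted to grayscale.

All color is removed — every shape is now a shade of grey.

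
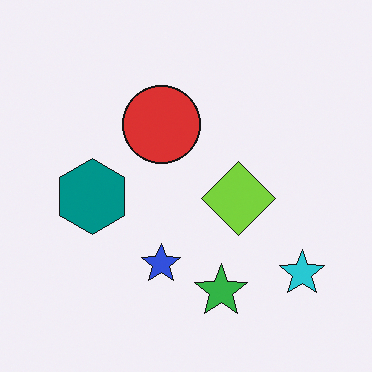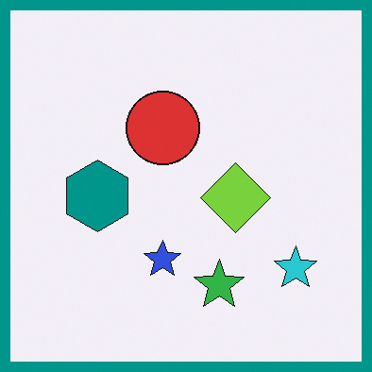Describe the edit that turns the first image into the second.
The transformation is: framed with a teal border.

A solid teal frame runs around the edge of the second image, with the content slightly shrunk inside it.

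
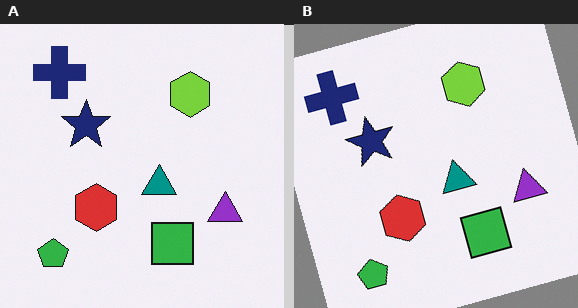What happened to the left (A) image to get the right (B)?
The image was rotated counter-clockwise by a moderate amount.

Every shape is tilted by the same angle and the image corners show triangular fill wedges — a whole-image rotation by a non-right angle.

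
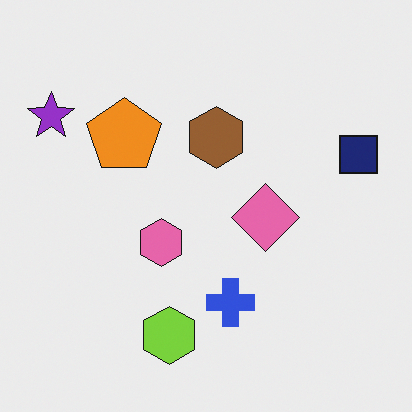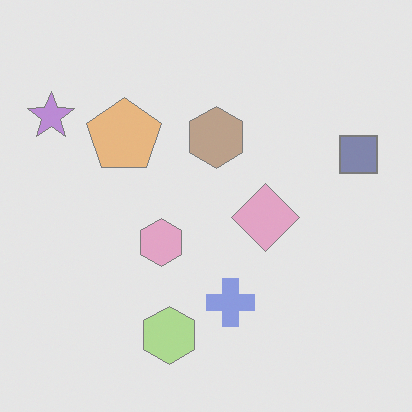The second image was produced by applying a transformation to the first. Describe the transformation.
The second image is the first given much lower contrast.

Tones are pushed toward mid-grey across the whole image — a global contrast change.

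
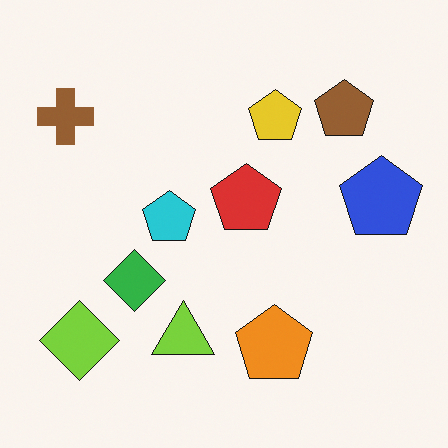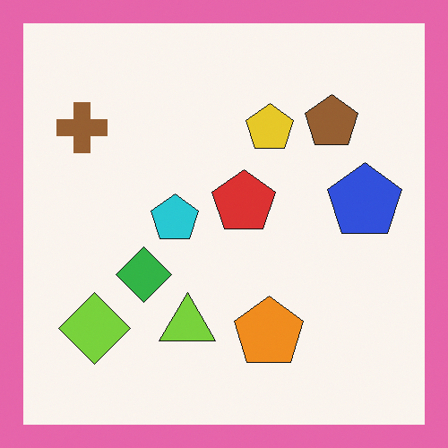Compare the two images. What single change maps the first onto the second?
It was framed with a pink border.

A solid pink frame runs around the edge of the second image, with the content slightly shrunk inside it.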